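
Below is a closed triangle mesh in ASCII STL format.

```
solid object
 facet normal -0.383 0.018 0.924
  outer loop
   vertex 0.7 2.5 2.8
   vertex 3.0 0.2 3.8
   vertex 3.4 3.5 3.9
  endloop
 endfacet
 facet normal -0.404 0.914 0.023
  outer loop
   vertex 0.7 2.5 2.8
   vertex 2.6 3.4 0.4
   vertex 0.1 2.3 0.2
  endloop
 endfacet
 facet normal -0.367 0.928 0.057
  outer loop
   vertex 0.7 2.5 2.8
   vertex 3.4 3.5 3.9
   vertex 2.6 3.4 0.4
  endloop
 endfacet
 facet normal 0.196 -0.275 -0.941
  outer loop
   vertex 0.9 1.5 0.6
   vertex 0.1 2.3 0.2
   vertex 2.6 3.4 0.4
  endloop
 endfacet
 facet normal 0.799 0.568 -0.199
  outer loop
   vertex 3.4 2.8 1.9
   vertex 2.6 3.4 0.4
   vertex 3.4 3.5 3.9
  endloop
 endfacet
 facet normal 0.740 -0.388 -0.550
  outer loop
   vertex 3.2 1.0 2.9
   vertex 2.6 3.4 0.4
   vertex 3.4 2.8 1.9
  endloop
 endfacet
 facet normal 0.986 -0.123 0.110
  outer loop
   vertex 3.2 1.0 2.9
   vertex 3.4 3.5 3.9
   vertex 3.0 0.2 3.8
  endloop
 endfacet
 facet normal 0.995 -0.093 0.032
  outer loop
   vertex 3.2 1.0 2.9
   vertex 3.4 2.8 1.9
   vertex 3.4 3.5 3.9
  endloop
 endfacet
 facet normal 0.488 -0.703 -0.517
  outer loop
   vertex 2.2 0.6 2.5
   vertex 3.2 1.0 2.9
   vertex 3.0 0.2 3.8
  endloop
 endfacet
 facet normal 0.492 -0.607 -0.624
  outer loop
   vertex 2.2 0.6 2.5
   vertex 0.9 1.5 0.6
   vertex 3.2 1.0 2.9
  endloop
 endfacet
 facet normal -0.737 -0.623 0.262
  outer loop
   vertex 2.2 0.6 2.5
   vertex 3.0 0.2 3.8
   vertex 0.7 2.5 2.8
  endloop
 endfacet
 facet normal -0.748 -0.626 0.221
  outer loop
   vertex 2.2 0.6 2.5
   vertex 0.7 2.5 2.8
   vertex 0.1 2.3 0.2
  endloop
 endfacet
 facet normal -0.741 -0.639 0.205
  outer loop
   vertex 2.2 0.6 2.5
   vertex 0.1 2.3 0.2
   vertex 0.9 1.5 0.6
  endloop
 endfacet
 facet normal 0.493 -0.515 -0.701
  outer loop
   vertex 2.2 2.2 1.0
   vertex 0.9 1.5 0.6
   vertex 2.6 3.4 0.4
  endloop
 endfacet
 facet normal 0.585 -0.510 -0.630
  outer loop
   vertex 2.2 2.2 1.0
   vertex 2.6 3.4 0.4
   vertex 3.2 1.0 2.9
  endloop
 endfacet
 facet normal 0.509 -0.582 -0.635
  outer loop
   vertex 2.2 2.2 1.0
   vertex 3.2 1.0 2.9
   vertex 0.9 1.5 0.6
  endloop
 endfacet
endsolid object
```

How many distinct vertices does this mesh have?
10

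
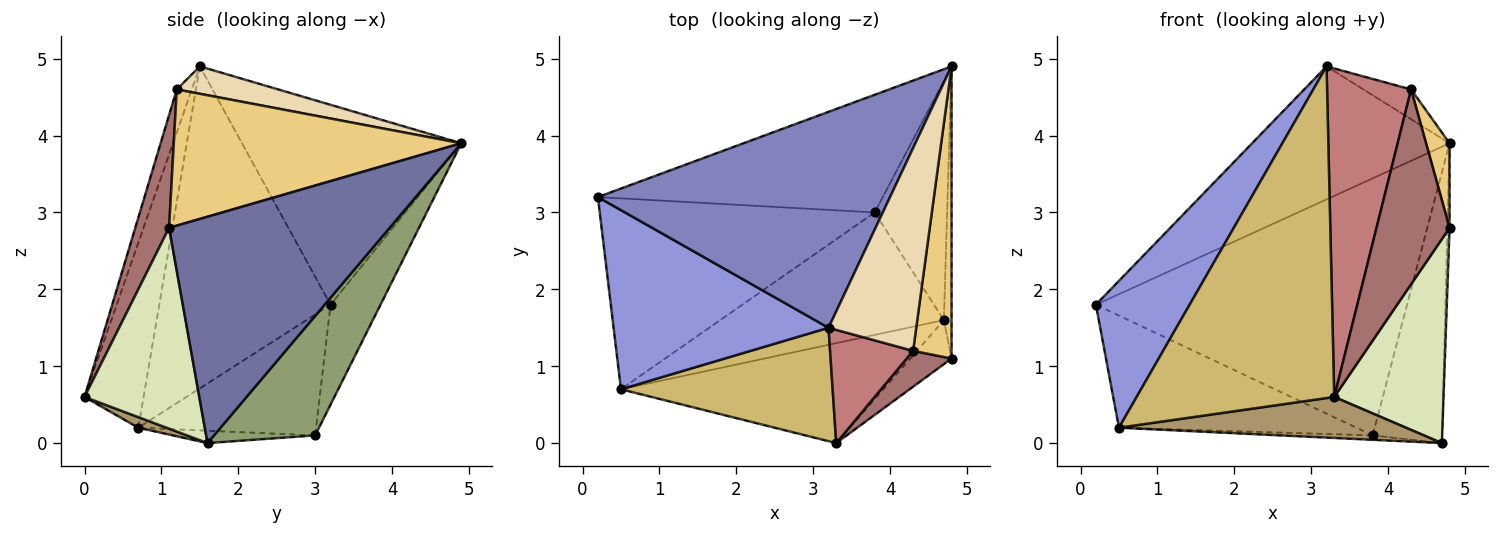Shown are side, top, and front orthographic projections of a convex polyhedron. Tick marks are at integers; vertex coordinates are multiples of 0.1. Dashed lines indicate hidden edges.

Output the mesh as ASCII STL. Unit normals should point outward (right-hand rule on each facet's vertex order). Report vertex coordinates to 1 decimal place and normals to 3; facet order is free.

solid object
 facet normal 0.999 0.010 -0.034
  outer loop
   vertex 4.7 1.6 0.0
   vertex 4.8 4.9 3.9
   vertex 4.8 1.1 2.8
  endloop
 endfacet
 facet normal -0.503 0.453 0.736
  outer loop
   vertex 3.2 1.5 4.9
   vertex 4.8 4.9 3.9
   vertex 0.2 3.2 1.8
  endloop
 endfacet
 facet normal -0.757 -0.414 0.505
  outer loop
   vertex 3.2 1.5 4.9
   vertex 0.2 3.2 1.8
   vertex 0.5 0.7 0.2
  endloop
 endfacet
 facet normal -0.144 0.900 -0.412
  outer loop
   vertex 3.8 3.0 0.1
   vertex 0.2 3.2 1.8
   vertex 4.8 4.9 3.9
  endloop
 endfacet
 facet normal 0.738 0.506 -0.447
  outer loop
   vertex 3.8 3.0 0.1
   vertex 4.8 4.9 3.9
   vertex 4.7 1.6 0.0
  endloop
 endfacet
 facet normal -0.354 0.474 -0.806
  outer loop
   vertex 3.8 3.0 0.1
   vertex 0.5 0.7 0.2
   vertex 0.2 3.2 1.8
  endloop
 endfacet
 facet normal -0.055 0.036 -0.998
  outer loop
   vertex 3.8 3.0 0.1
   vertex 4.7 1.6 0.0
   vertex 0.5 0.7 0.2
  endloop
 endfacet
 facet normal 0.716 -0.682 -0.147
  outer loop
   vertex 3.3 0.0 0.6
   vertex 4.7 1.6 0.0
   vertex 4.8 1.1 2.8
  endloop
 endfacet
 facet normal 0.037 -0.379 -0.925
  outer loop
   vertex 3.3 0.0 0.6
   vertex 0.5 0.7 0.2
   vertex 4.7 1.6 0.0
  endloop
 endfacet
 facet normal -0.272 -0.911 0.311
  outer loop
   vertex 3.3 0.0 0.6
   vertex 3.2 1.5 4.9
   vertex 0.5 0.7 0.2
  endloop
 endfacet
 facet normal 0.959 -0.078 0.271
  outer loop
   vertex 4.3 1.2 4.6
   vertex 4.8 1.1 2.8
   vertex 4.8 4.9 3.9
  endloop
 endfacet
 facet normal 0.296 0.139 0.945
  outer loop
   vertex 4.3 1.2 4.6
   vertex 4.8 4.9 3.9
   vertex 3.2 1.5 4.9
  endloop
 endfacet
 facet normal 0.415 -0.895 0.165
  outer loop
   vertex 4.3 1.2 4.6
   vertex 3.3 0.0 0.6
   vertex 4.8 1.1 2.8
  endloop
 endfacet
 facet normal -0.167 -0.932 0.321
  outer loop
   vertex 4.3 1.2 4.6
   vertex 3.2 1.5 4.9
   vertex 3.3 0.0 0.6
  endloop
 endfacet
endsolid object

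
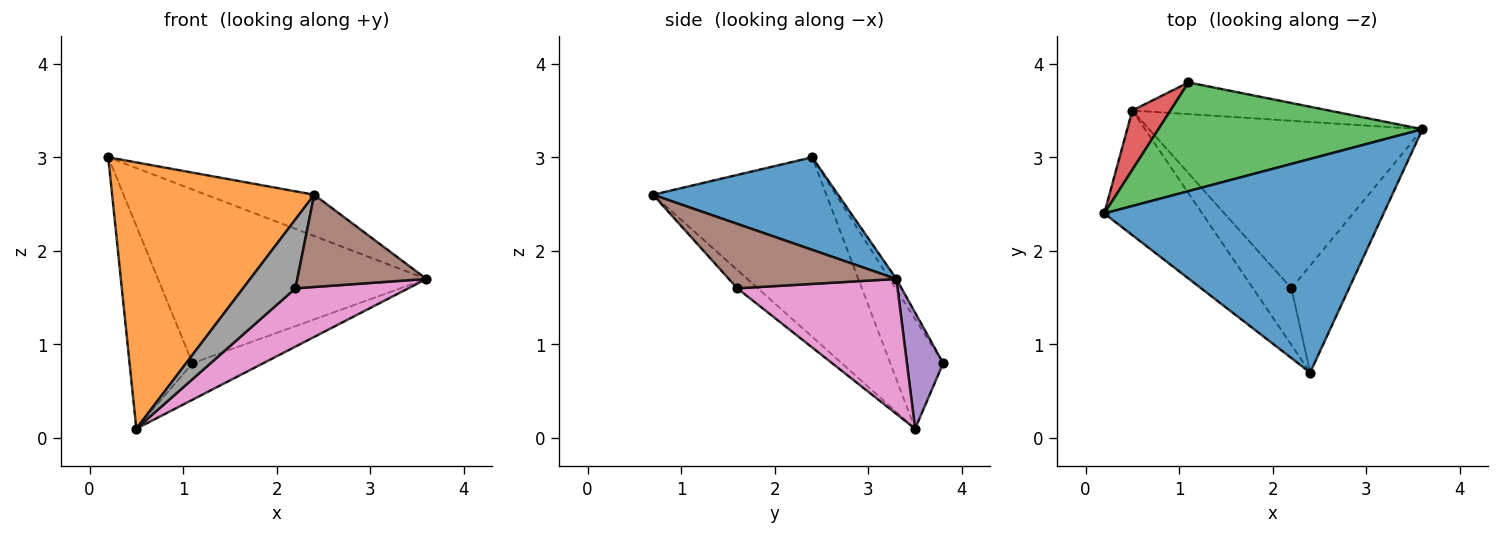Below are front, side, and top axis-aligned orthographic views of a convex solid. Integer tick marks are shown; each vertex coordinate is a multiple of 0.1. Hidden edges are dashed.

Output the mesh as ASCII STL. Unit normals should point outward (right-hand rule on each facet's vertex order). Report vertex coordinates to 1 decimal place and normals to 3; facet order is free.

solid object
 facet normal 0.309 0.180 0.934
  outer loop
   vertex 2.4 0.7 2.6
   vertex 3.6 3.3 1.7
   vertex 0.2 2.4 3.0
  endloop
 endfacet
 facet normal -0.614 -0.715 -0.335
  outer loop
   vertex 0.5 3.5 0.1
   vertex 2.4 0.7 2.6
   vertex 0.2 2.4 3.0
  endloop
 endfacet
 facet normal -0.021 0.847 0.530
  outer loop
   vertex 1.1 3.8 0.8
   vertex 0.2 2.4 3.0
   vertex 3.6 3.3 1.7
  endloop
 endfacet
 facet normal -0.628 0.747 0.218
  outer loop
   vertex 1.1 3.8 0.8
   vertex 0.5 3.5 0.1
   vertex 0.2 2.4 3.0
  endloop
 endfacet
 facet normal 0.361 0.704 -0.611
  outer loop
   vertex 1.1 3.8 0.8
   vertex 3.6 3.3 1.7
   vertex 0.5 3.5 0.1
  endloop
 endfacet
 facet normal 0.646 -0.498 -0.578
  outer loop
   vertex 2.2 1.6 1.6
   vertex 3.6 3.3 1.7
   vertex 2.4 0.7 2.6
  endloop
 endfacet
 facet normal 0.423 -0.298 -0.856
  outer loop
   vertex 2.2 1.6 1.6
   vertex 0.5 3.5 0.1
   vertex 3.6 3.3 1.7
  endloop
 endfacet
 facet normal -0.290 -0.739 -0.607
  outer loop
   vertex 2.2 1.6 1.6
   vertex 2.4 0.7 2.6
   vertex 0.5 3.5 0.1
  endloop
 endfacet
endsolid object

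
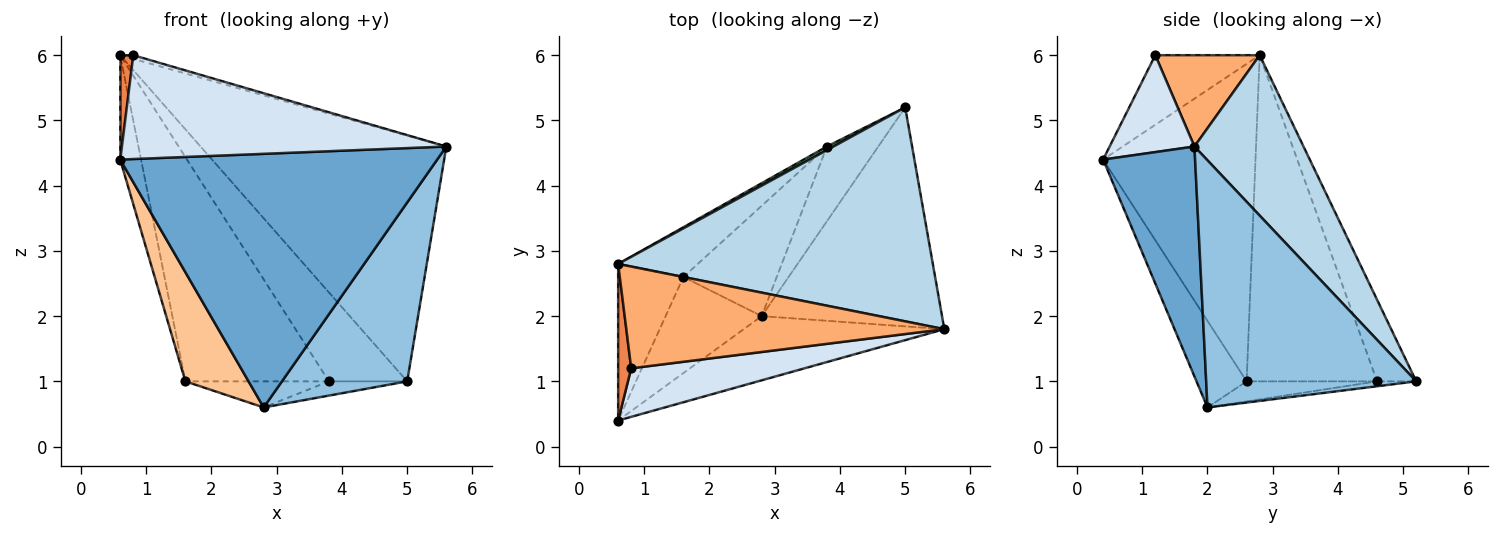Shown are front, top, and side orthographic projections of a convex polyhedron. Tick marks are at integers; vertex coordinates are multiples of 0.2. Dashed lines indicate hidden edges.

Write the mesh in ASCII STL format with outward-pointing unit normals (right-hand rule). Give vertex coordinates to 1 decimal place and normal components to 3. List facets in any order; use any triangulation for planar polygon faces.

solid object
 facet normal 0.271 -0.933 -0.236
  outer loop
   vertex 2.8 2.0 0.6
   vertex 5.6 1.8 4.6
   vertex 0.6 0.4 4.4
  endloop
 endfacet
 facet normal 0.728 -0.434 -0.531
  outer loop
   vertex 2.8 2.0 0.6
   vertex 5.0 5.2 1.0
   vertex 5.6 1.8 4.6
  endloop
 endfacet
 facet normal 0.317 0.715 0.623
  outer loop
   vertex 0.6 2.8 6.0
   vertex 5.6 1.8 4.6
   vertex 5.0 5.2 1.0
  endloop
 endfacet
 facet normal 0.230 -0.882 0.412
  outer loop
   vertex 0.8 1.2 6.0
   vertex 0.6 0.4 4.4
   vertex 5.6 1.8 4.6
  endloop
 endfacet
 facet normal -0.976 -0.122 0.183
  outer loop
   vertex 0.8 1.2 6.0
   vertex 0.6 2.8 6.0
   vertex 0.6 0.4 4.4
  endloop
 endfacet
 facet normal 0.276 0.034 0.961
  outer loop
   vertex 0.8 1.2 6.0
   vertex 5.6 1.8 4.6
   vertex 0.6 2.8 6.0
  endloop
 endfacet
 facet normal -0.512 -0.645 -0.568
  outer loop
   vertex 1.6 2.6 1.0
   vertex 2.8 2.0 0.6
   vertex 0.6 0.4 4.4
  endloop
 endfacet
 facet normal -0.971 0.133 -0.199
  outer loop
   vertex 1.6 2.6 1.0
   vertex 0.6 0.4 4.4
   vertex 0.6 2.8 6.0
  endloop
 endfacet
 facet normal -0.447 0.894 0.036
  outer loop
   vertex 3.8 4.6 1.0
   vertex 0.6 2.8 6.0
   vertex 5.0 5.2 1.0
  endloop
 endfacet
 facet normal -0.664 0.730 -0.162
  outer loop
   vertex 3.8 4.6 1.0
   vertex 1.6 2.6 1.0
   vertex 0.6 2.8 6.0
  endloop
 endfacet
 facet normal -0.093 0.186 -0.978
  outer loop
   vertex 3.8 4.6 1.0
   vertex 5.0 5.2 1.0
   vertex 2.8 2.0 0.6
  endloop
 endfacet
 facet normal -0.205 0.225 -0.953
  outer loop
   vertex 3.8 4.6 1.0
   vertex 2.8 2.0 0.6
   vertex 1.6 2.6 1.0
  endloop
 endfacet
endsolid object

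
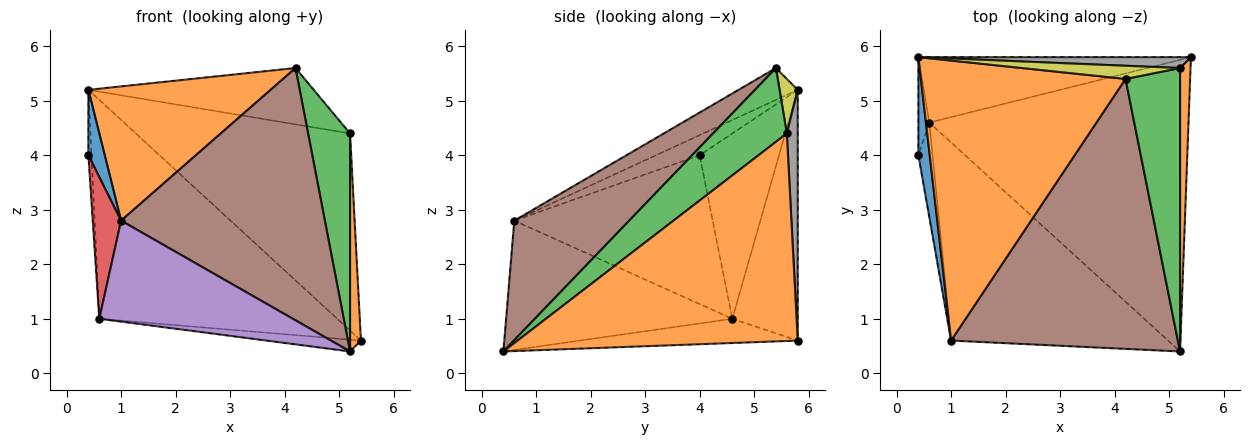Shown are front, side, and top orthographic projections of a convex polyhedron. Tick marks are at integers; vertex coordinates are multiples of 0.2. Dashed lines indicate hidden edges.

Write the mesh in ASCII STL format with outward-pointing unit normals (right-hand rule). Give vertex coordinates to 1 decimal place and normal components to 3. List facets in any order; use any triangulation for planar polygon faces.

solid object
 facet normal -0.093 0.040 -0.995
  outer loop
   vertex 0.6 4.6 1.0
   vertex 5.4 5.8 0.6
   vertex 5.2 0.4 0.4
  endloop
 endfacet
 facet normal 0.998 -0.039 0.050
  outer loop
   vertex 5.2 5.6 4.4
   vertex 5.2 0.4 0.4
   vertex 5.4 5.8 0.6
  endloop
 endfacet
 facet normal 0.732 -0.416 0.540
  outer loop
   vertex 5.2 5.6 4.4
   vertex 4.2 5.4 5.6
   vertex 5.2 0.4 0.4
  endloop
 endfacet
 facet normal -0.986 -0.141 -0.094
  outer loop
   vertex 1.0 0.6 2.8
   vertex 0.4 4.0 4.0
   vertex 0.6 4.6 1.0
  endloop
 endfacet
 facet normal -0.469 -0.401 -0.787
  outer loop
   vertex 1.0 0.6 2.8
   vertex 0.6 4.6 1.0
   vertex 5.2 0.4 0.4
  endloop
 endfacet
 facet normal 0.359 -0.637 0.682
  outer loop
   vertex 1.0 0.6 2.8
   vertex 5.2 0.4 0.4
   vertex 4.2 5.4 5.6
  endloop
 endfacet
 facet normal -0.255 0.927 -0.277
  outer loop
   vertex 0.4 5.8 5.2
   vertex 5.4 5.8 0.6
   vertex 0.6 4.6 1.0
  endloop
 endfacet
 facet normal 0.051 0.997 0.055
  outer loop
   vertex 0.4 5.8 5.2
   vertex 5.2 5.6 4.4
   vertex 5.4 5.8 0.6
  endloop
 endfacet
 facet normal 0.078 0.971 0.227
  outer loop
   vertex 0.4 5.8 5.2
   vertex 4.2 5.4 5.6
   vertex 5.2 5.6 4.4
  endloop
 endfacet
 facet normal -0.998 0.039 -0.059
  outer loop
   vertex 0.4 5.8 5.2
   vertex 0.6 4.6 1.0
   vertex 0.4 4.0 4.0
  endloop
 endfacet
 facet normal -0.828 -0.311 0.466
  outer loop
   vertex 0.4 5.8 5.2
   vertex 0.4 4.0 4.0
   vertex 1.0 0.6 2.8
  endloop
 endfacet
 facet normal -0.139 -0.428 0.893
  outer loop
   vertex 0.4 5.8 5.2
   vertex 1.0 0.6 2.8
   vertex 4.2 5.4 5.6
  endloop
 endfacet
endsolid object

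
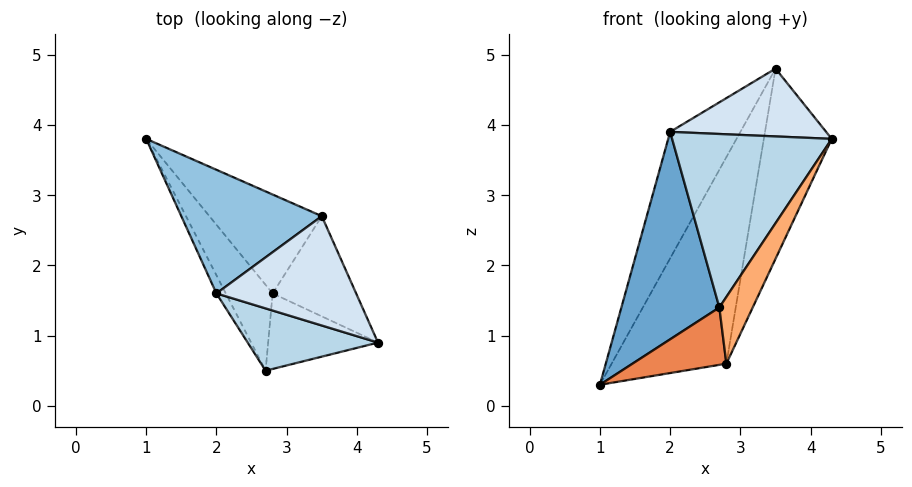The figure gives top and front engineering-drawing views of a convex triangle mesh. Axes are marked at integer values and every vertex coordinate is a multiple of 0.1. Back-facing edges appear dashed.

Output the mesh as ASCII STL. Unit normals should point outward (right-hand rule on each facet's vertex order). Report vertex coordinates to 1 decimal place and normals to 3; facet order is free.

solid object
 facet normal -0.883 -0.468 -0.041
  outer loop
   vertex 2.0 1.6 3.9
   vertex 1.0 3.8 0.3
   vertex 2.7 0.5 1.4
  endloop
 endfacet
 facet normal -0.686 0.520 0.508
  outer loop
   vertex 2.0 1.6 3.9
   vertex 3.5 2.7 4.8
   vertex 1.0 3.8 0.3
  endloop
 endfacet
 facet normal -0.262 -0.908 0.326
  outer loop
   vertex 2.0 1.6 3.9
   vertex 2.7 0.5 1.4
   vertex 4.3 0.9 3.8
  endloop
 endfacet
 facet normal -0.123 -0.523 0.843
  outer loop
   vertex 2.0 1.6 3.9
   vertex 4.3 0.9 3.8
   vertex 3.5 2.7 4.8
  endloop
 endfacet
 facet normal -0.475 -0.489 -0.731
  outer loop
   vertex 2.8 1.6 0.6
   vertex 2.7 0.5 1.4
   vertex 1.0 3.8 0.3
  endloop
 endfacet
 facet normal 0.790 -0.406 -0.459
  outer loop
   vertex 2.8 1.6 0.6
   vertex 4.3 0.9 3.8
   vertex 2.7 0.5 1.4
  endloop
 endfacet
 facet normal 0.761 0.585 -0.280
  outer loop
   vertex 2.8 1.6 0.6
   vertex 1.0 3.8 0.3
   vertex 3.5 2.7 4.8
  endloop
 endfacet
 facet normal 0.815 0.512 -0.270
  outer loop
   vertex 2.8 1.6 0.6
   vertex 3.5 2.7 4.8
   vertex 4.3 0.9 3.8
  endloop
 endfacet
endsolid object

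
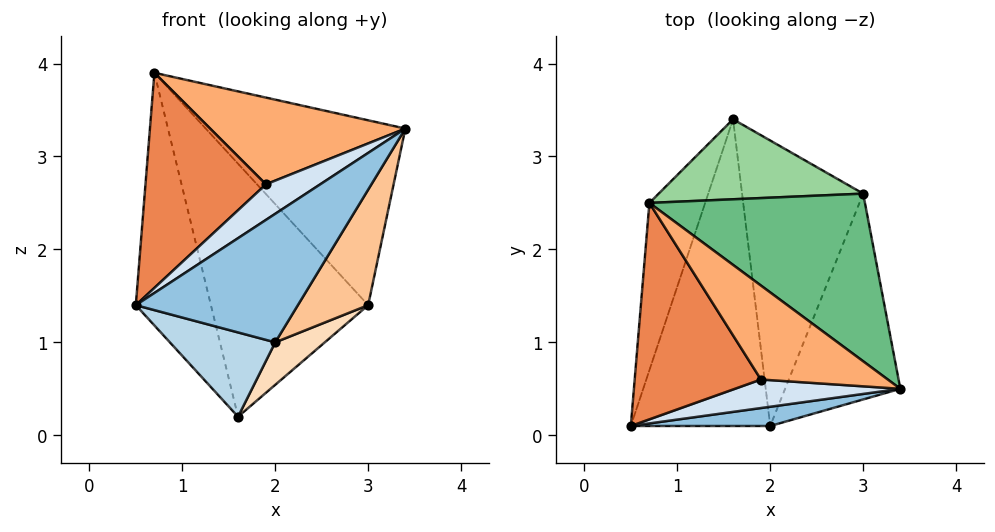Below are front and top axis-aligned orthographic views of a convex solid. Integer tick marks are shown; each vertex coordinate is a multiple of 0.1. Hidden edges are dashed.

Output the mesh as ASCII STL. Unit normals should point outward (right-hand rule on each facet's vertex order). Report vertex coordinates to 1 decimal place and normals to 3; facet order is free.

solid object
 facet normal -0.952 0.256 -0.169
  outer loop
   vertex 0.7 2.5 3.9
   vertex 1.6 3.4 0.2
   vertex 0.5 0.1 1.4
  endloop
 endfacet
 facet normal 0.039 -0.988 0.148
  outer loop
   vertex 2.0 0.1 1.0
   vertex 3.4 0.5 3.3
   vertex 0.5 0.1 1.4
  endloop
 endfacet
 facet normal -0.249 -0.257 -0.934
  outer loop
   vertex 2.0 0.1 1.0
   vertex 0.5 0.1 1.4
   vertex 1.6 3.4 0.2
  endloop
 endfacet
 facet normal -0.289 -0.747 0.599
  outer loop
   vertex 1.9 0.6 2.7
   vertex 0.5 0.1 1.4
   vertex 3.4 0.5 3.3
  endloop
 endfacet
 facet normal -0.377 -0.653 0.657
  outer loop
   vertex 1.9 0.6 2.7
   vertex 0.7 2.5 3.9
   vertex 0.5 0.1 1.4
  endloop
 endfacet
 facet normal -0.321 -0.642 0.696
  outer loop
   vertex 1.9 0.6 2.7
   vertex 3.4 0.5 3.3
   vertex 0.7 2.5 3.9
  endloop
 endfacet
 facet normal 0.844 -0.263 -0.468
  outer loop
   vertex 3.0 2.6 1.4
   vertex 3.4 0.5 3.3
   vertex 2.0 0.1 1.0
  endloop
 endfacet
 facet normal 0.607 -0.117 -0.786
  outer loop
   vertex 3.0 2.6 1.4
   vertex 2.0 0.1 1.0
   vertex 1.6 3.4 0.2
  endloop
 endfacet
 facet normal 0.572 0.607 0.551
  outer loop
   vertex 3.0 2.6 1.4
   vertex 0.7 2.5 3.9
   vertex 3.4 0.5 3.3
  endloop
 endfacet
 facet normal 0.275 0.917 0.290
  outer loop
   vertex 3.0 2.6 1.4
   vertex 1.6 3.4 0.2
   vertex 0.7 2.5 3.9
  endloop
 endfacet
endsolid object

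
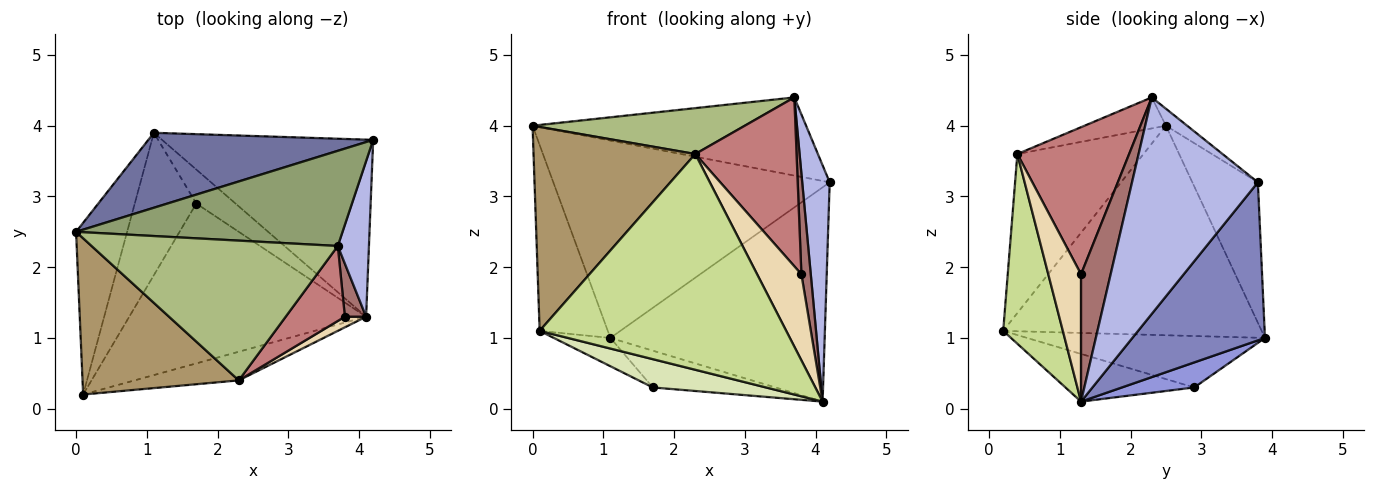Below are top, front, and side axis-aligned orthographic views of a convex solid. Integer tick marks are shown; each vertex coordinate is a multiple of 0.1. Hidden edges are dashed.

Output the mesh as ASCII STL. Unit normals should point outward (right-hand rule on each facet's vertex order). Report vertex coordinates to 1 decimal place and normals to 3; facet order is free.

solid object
 facet normal -0.216 0.913 0.347
  outer loop
   vertex 1.1 3.9 1.0
   vertex 0.0 2.5 4.0
   vertex 4.2 3.8 3.2
  endloop
 endfacet
 facet normal 0.430 0.696 -0.575
  outer loop
   vertex 1.1 3.9 1.0
   vertex 4.2 3.8 3.2
   vertex 4.1 1.3 0.1
  endloop
 endfacet
 facet normal 0.398 0.674 -0.622
  outer loop
   vertex 1.7 2.9 0.3
   vertex 1.1 3.9 1.0
   vertex 4.1 1.3 0.1
  endloop
 endfacet
 facet normal 0.967 -0.211 0.139
  outer loop
   vertex 3.7 2.3 4.4
   vertex 4.1 1.3 0.1
   vertex 4.2 3.8 3.2
  endloop
 endfacet
 facet normal -0.049 0.634 0.772
  outer loop
   vertex 3.7 2.3 4.4
   vertex 4.2 3.8 3.2
   vertex 0.0 2.5 4.0
  endloop
 endfacet
 facet normal -0.119 -0.310 0.943
  outer loop
   vertex 3.7 2.3 4.4
   vertex 0.0 2.5 4.0
   vertex 2.3 0.4 3.6
  endloop
 endfacet
 facet normal 0.233 -0.964 -0.128
  outer loop
   vertex 0.1 0.2 1.1
   vertex 4.1 1.3 0.1
   vertex 2.3 0.4 3.6
  endloop
 endfacet
 facet normal -0.194 -0.171 -0.966
  outer loop
   vertex 0.1 0.2 1.1
   vertex 1.7 2.9 0.3
   vertex 4.1 1.3 0.1
  endloop
 endfacet
 facet normal -0.526 -0.675 0.517
  outer loop
   vertex 0.1 0.2 1.1
   vertex 2.3 0.4 3.6
   vertex 0.0 2.5 4.0
  endloop
 endfacet
 facet normal -0.941 0.248 -0.229
  outer loop
   vertex 0.1 0.2 1.1
   vertex 0.0 2.5 4.0
   vertex 1.1 3.9 1.0
  endloop
 endfacet
 facet normal -0.634 0.151 -0.759
  outer loop
   vertex 0.1 0.2 1.1
   vertex 1.1 3.9 1.0
   vertex 1.7 2.9 0.3
  endloop
 endfacet
 facet normal 0.592 -0.800 0.099
  outer loop
   vertex 3.8 1.3 1.9
   vertex 2.3 0.4 3.6
   vertex 4.1 1.3 0.1
  endloop
 endfacet
 facet normal 0.942 -0.298 0.157
  outer loop
   vertex 3.8 1.3 1.9
   vertex 4.1 1.3 0.1
   vertex 3.7 2.3 4.4
  endloop
 endfacet
 facet normal 0.710 -0.644 0.286
  outer loop
   vertex 3.8 1.3 1.9
   vertex 3.7 2.3 4.4
   vertex 2.3 0.4 3.6
  endloop
 endfacet
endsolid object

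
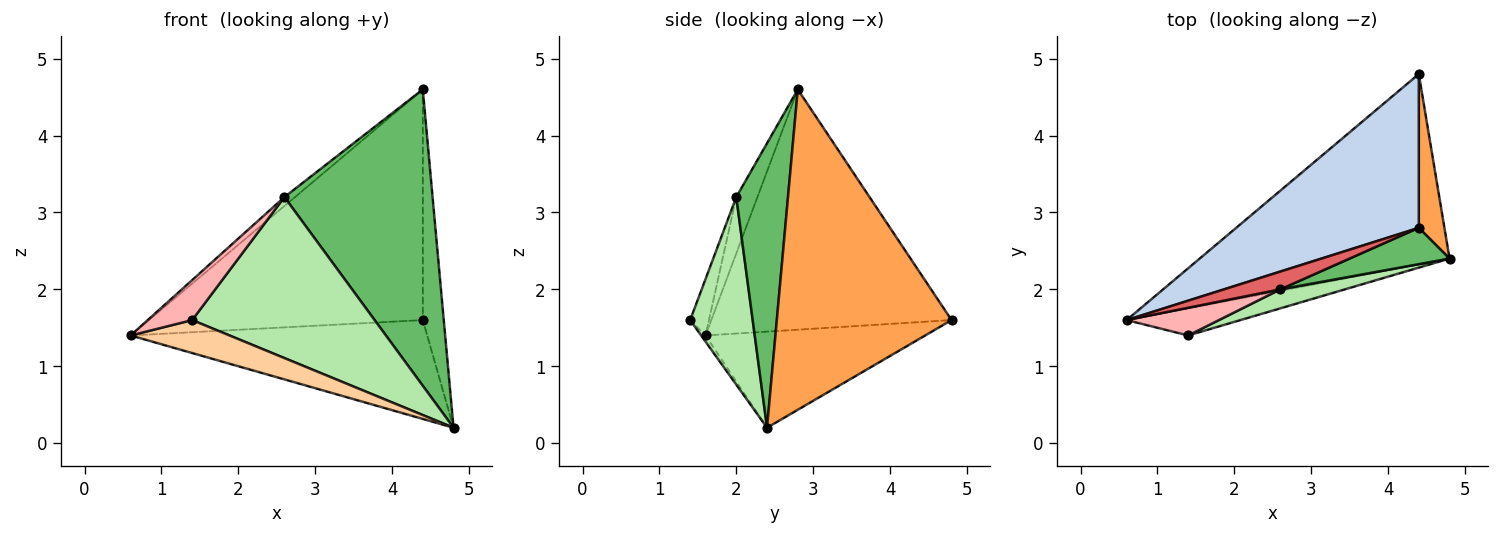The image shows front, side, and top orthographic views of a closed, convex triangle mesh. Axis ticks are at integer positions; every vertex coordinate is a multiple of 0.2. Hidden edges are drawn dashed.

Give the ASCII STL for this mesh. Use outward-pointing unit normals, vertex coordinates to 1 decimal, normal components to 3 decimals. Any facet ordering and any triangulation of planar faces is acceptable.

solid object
 facet normal -0.323 0.436 -0.840
  outer loop
   vertex 4.4 4.8 1.6
   vertex 4.8 2.4 0.2
   vertex 0.6 1.6 1.4
  endloop
 endfacet
 facet normal -0.590 0.672 0.448
  outer loop
   vertex 4.4 2.8 4.6
   vertex 4.4 4.8 1.6
   vertex 0.6 1.6 1.4
  endloop
 endfacet
 facet normal 0.990 0.119 0.079
  outer loop
   vertex 4.4 2.8 4.6
   vertex 4.8 2.4 0.2
   vertex 4.4 4.8 1.6
  endloop
 endfacet
 facet normal -0.034 -0.772 -0.635
  outer loop
   vertex 1.4 1.4 1.6
   vertex 0.6 1.6 1.4
   vertex 4.8 2.4 0.2
  endloop
 endfacet
 facet normal 0.327 -0.938 0.115
  outer loop
   vertex 2.6 2.0 3.2
   vertex 4.8 2.4 0.2
   vertex 4.4 2.8 4.6
  endloop
 endfacet
 facet normal 0.322 -0.940 0.111
  outer loop
   vertex 2.6 2.0 3.2
   vertex 1.4 1.4 1.6
   vertex 4.8 2.4 0.2
  endloop
 endfacet
 facet normal -0.667 0.333 0.667
  outer loop
   vertex 2.6 2.0 3.2
   vertex 4.4 2.8 4.6
   vertex 0.6 1.6 1.4
  endloop
 endfacet
 facet normal -0.329 -0.777 0.538
  outer loop
   vertex 2.6 2.0 3.2
   vertex 0.6 1.6 1.4
   vertex 1.4 1.4 1.6
  endloop
 endfacet
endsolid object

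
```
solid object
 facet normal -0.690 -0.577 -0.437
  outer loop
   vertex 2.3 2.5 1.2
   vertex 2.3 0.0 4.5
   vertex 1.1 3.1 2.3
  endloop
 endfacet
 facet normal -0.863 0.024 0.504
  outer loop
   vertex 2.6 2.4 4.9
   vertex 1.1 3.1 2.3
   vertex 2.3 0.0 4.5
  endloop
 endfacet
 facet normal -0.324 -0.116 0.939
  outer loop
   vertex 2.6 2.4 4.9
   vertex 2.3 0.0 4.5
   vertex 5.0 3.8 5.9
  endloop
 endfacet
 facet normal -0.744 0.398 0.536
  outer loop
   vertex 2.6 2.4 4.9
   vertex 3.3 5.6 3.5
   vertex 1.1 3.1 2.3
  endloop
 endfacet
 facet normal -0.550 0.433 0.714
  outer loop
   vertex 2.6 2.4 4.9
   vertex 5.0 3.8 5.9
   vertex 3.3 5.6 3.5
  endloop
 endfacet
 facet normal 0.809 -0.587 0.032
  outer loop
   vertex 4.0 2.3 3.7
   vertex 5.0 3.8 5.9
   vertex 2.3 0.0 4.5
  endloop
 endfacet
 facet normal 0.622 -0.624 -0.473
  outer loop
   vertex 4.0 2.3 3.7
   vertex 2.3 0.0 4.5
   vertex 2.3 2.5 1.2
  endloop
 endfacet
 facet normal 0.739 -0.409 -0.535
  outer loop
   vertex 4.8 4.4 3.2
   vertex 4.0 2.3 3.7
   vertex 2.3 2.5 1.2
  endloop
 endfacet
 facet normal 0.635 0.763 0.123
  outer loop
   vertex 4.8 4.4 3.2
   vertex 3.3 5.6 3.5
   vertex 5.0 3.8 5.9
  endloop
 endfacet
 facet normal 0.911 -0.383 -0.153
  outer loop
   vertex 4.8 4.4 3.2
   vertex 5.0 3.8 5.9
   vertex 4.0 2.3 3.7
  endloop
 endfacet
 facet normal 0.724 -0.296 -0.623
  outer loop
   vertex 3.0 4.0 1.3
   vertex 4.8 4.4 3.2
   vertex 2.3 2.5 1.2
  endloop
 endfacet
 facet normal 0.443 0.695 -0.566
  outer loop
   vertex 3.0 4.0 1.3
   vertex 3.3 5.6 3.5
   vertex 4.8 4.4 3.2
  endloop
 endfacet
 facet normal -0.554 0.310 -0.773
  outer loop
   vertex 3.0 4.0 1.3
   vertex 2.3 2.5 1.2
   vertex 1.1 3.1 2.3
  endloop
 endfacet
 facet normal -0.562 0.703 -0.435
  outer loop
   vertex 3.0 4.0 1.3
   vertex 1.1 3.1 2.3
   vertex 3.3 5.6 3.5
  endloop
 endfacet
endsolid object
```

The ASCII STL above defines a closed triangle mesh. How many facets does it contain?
14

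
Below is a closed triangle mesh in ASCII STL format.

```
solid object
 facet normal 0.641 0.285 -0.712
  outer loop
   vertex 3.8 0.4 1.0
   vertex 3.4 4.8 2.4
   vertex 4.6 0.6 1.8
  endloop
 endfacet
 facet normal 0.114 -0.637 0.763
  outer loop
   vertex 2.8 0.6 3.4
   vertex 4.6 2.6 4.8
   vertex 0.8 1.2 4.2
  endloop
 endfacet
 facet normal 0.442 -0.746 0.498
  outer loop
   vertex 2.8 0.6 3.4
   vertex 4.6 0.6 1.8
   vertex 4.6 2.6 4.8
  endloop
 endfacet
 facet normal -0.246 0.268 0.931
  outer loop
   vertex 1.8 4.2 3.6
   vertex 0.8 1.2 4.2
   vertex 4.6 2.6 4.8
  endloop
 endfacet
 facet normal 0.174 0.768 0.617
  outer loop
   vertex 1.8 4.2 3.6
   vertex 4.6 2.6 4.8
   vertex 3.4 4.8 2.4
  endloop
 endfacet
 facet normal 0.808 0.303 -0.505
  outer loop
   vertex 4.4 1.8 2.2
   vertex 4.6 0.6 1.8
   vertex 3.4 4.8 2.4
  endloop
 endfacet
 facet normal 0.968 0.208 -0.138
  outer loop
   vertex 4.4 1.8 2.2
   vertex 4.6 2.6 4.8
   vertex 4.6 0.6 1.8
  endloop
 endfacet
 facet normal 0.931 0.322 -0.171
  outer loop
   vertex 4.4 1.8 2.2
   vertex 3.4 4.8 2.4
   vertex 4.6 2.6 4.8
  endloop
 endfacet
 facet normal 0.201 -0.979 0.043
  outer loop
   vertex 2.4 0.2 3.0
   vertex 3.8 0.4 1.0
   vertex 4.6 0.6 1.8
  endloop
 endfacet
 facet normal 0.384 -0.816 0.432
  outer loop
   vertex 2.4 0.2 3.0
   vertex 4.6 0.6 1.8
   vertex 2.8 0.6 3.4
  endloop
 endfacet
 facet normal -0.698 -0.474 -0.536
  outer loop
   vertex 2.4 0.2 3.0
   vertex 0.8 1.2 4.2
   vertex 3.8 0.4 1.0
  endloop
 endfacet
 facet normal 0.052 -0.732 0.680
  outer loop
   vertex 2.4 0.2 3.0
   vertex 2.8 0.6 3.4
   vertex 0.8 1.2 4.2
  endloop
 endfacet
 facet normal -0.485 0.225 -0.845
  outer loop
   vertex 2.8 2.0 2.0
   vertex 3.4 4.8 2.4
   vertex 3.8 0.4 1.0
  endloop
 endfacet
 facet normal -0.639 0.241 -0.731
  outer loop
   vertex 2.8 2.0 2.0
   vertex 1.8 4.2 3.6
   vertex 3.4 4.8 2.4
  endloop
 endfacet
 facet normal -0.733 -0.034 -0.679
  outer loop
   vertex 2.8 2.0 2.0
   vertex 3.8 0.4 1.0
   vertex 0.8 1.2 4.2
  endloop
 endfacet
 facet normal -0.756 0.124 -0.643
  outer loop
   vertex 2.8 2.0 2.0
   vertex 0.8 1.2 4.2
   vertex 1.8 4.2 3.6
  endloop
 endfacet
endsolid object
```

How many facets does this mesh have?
16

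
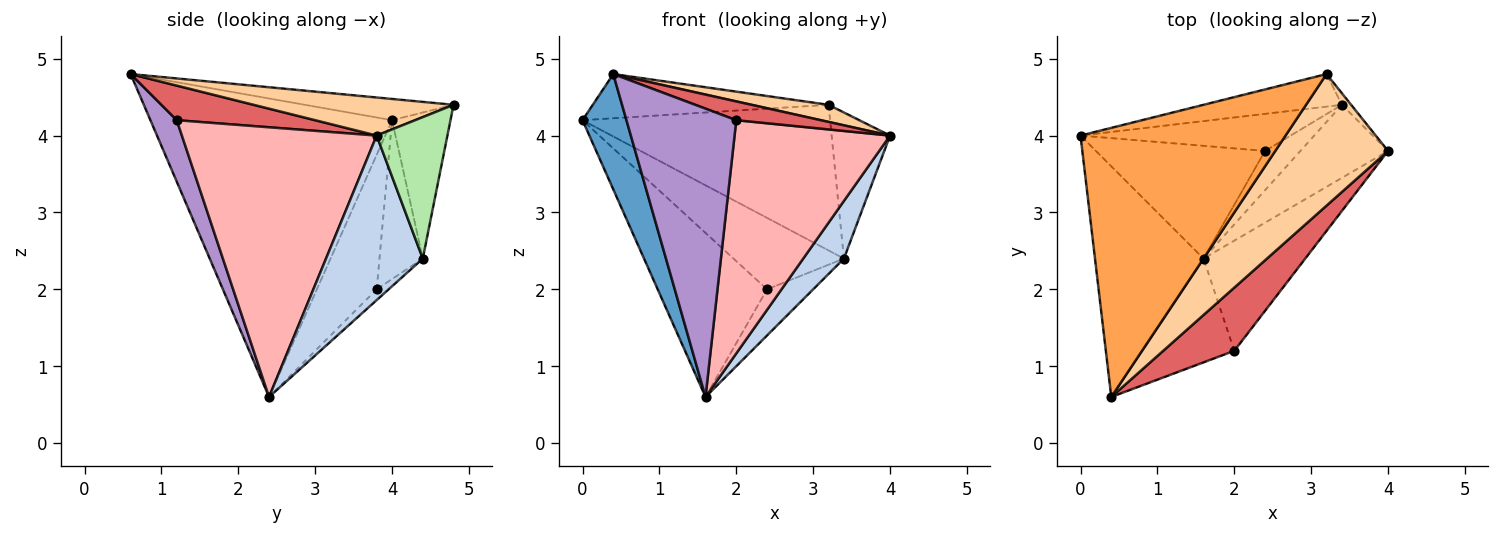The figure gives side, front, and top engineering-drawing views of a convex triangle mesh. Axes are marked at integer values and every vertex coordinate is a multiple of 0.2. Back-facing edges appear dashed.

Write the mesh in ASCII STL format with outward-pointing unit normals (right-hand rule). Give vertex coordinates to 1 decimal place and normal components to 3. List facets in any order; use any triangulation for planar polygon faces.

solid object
 facet normal -0.926 -0.168 -0.337
  outer loop
   vertex 1.6 2.4 0.6
   vertex 0.4 0.6 4.8
   vertex 0.0 4.0 4.2
  endloop
 endfacet
 facet normal 0.827 -0.348 -0.441
  outer loop
   vertex 3.4 4.4 2.4
   vertex 4.0 3.8 4.0
   vertex 1.6 2.4 0.6
  endloop
 endfacet
 facet normal -0.102 0.161 0.982
  outer loop
   vertex 3.2 4.8 4.4
   vertex 0.0 4.0 4.2
   vertex 0.4 0.6 4.8
  endloop
 endfacet
 facet normal 0.318 -0.122 0.940
  outer loop
   vertex 3.2 4.8 4.4
   vertex 0.4 0.6 4.8
   vertex 4.0 3.8 4.0
  endloop
 endfacet
 facet normal -0.224 0.951 -0.213
  outer loop
   vertex 3.2 4.8 4.4
   vertex 3.4 4.4 2.4
   vertex 0.0 4.0 4.2
  endloop
 endfacet
 facet normal 0.770 0.636 -0.050
  outer loop
   vertex 3.2 4.8 4.4
   vertex 4.0 3.8 4.0
   vertex 3.4 4.4 2.4
  endloop
 endfacet
 facet normal 0.423 -0.258 0.869
  outer loop
   vertex 2.0 1.2 4.2
   vertex 4.0 3.8 4.0
   vertex 0.4 0.6 4.8
  endloop
 endfacet
 facet normal 0.750 -0.598 -0.283
  outer loop
   vertex 2.0 1.2 4.2
   vertex 1.6 2.4 0.6
   vertex 4.0 3.8 4.0
  endloop
 endfacet
 facet normal 0.220 -0.918 -0.330
  outer loop
   vertex 2.0 1.2 4.2
   vertex 0.4 0.6 4.8
   vertex 1.6 2.4 0.6
  endloop
 endfacet
 facet normal -0.411 0.751 -0.517
  outer loop
   vertex 2.4 3.8 2.0
   vertex 1.6 2.4 0.6
   vertex 0.0 4.0 4.2
  endloop
 endfacet
 facet normal -0.329 0.838 -0.435
  outer loop
   vertex 2.4 3.8 2.0
   vertex 0.0 4.0 4.2
   vertex 3.4 4.4 2.4
  endloop
 endfacet
 facet normal -0.194 0.747 -0.636
  outer loop
   vertex 2.4 3.8 2.0
   vertex 3.4 4.4 2.4
   vertex 1.6 2.4 0.6
  endloop
 endfacet
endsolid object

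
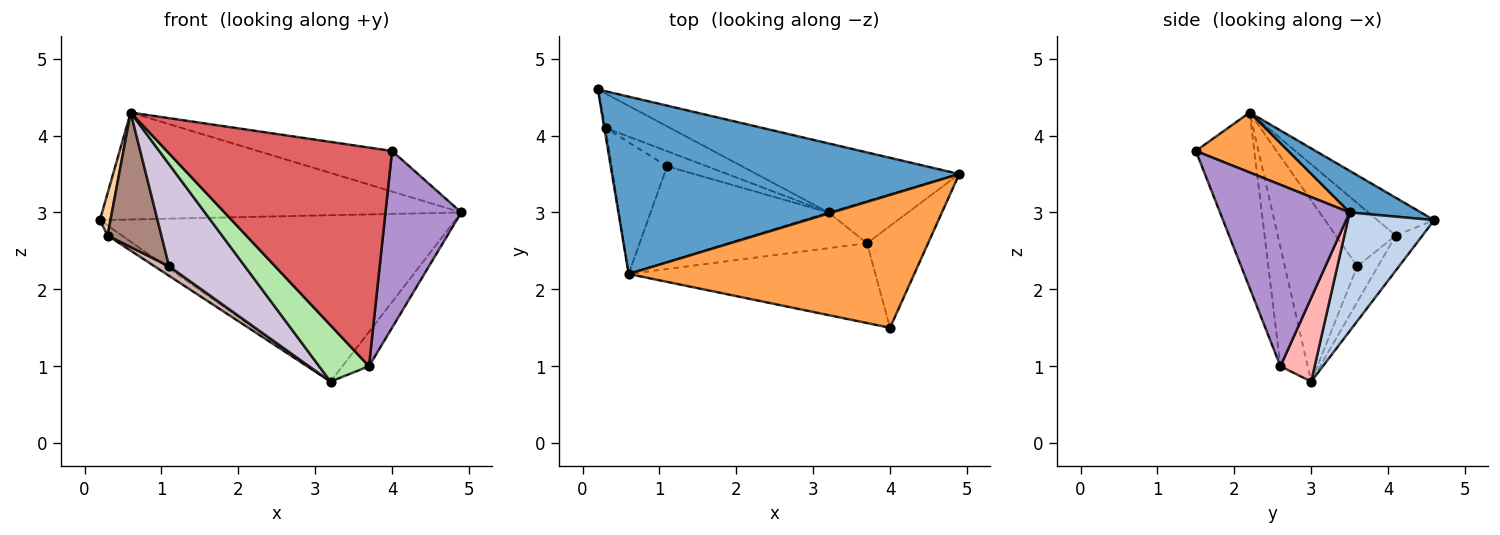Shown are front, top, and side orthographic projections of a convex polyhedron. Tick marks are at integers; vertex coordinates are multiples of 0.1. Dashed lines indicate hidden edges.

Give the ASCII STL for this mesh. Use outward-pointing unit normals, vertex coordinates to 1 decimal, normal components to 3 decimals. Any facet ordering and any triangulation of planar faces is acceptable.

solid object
 facet normal 0.102 0.514 0.852
  outer loop
   vertex 0.6 2.2 4.3
   vertex 4.9 3.5 3.0
   vertex 0.2 4.6 2.9
  endloop
 endfacet
 facet normal 0.219 0.901 -0.374
  outer loop
   vertex 3.2 3.0 0.8
   vertex 0.2 4.6 2.9
   vertex 4.9 3.5 3.0
  endloop
 endfacet
 facet normal 0.197 0.286 0.938
  outer loop
   vertex 4.0 1.5 3.8
   vertex 4.9 3.5 3.0
   vertex 0.6 2.2 4.3
  endloop
 endfacet
 facet normal -0.983 -0.183 -0.033
  outer loop
   vertex 0.3 4.1 2.7
   vertex 0.6 2.2 4.3
   vertex 0.2 4.6 2.9
  endloop
 endfacet
 facet normal -0.463 0.248 -0.851
  outer loop
   vertex 0.3 4.1 2.7
   vertex 0.2 4.6 2.9
   vertex 3.2 3.0 0.8
  endloop
 endfacet
 facet normal -0.419 -0.767 -0.486
  outer loop
   vertex 3.7 2.6 1.0
   vertex 0.6 2.2 4.3
   vertex 3.2 3.0 0.8
  endloop
 endfacet
 facet normal -0.237 -0.913 -0.333
  outer loop
   vertex 3.7 2.6 1.0
   vertex 4.0 1.5 3.8
   vertex 0.6 2.2 4.3
  endloop
 endfacet
 facet normal 0.632 0.490 -0.600
  outer loop
   vertex 3.7 2.6 1.0
   vertex 3.2 3.0 0.8
   vertex 4.9 3.5 3.0
  endloop
 endfacet
 facet normal 0.829 -0.485 -0.279
  outer loop
   vertex 3.7 2.6 1.0
   vertex 4.9 3.5 3.0
   vertex 4.0 1.5 3.8
  endloop
 endfacet
 facet normal -0.572 -0.598 -0.562
  outer loop
   vertex 1.1 3.6 2.3
   vertex 3.2 3.0 0.8
   vertex 0.6 2.2 4.3
  endloop
 endfacet
 facet normal -0.623 -0.559 -0.547
  outer loop
   vertex 1.1 3.6 2.3
   vertex 0.6 2.2 4.3
   vertex 0.3 4.1 2.7
  endloop
 endfacet
 facet normal -0.603 -0.426 -0.674
  outer loop
   vertex 1.1 3.6 2.3
   vertex 0.3 4.1 2.7
   vertex 3.2 3.0 0.8
  endloop
 endfacet
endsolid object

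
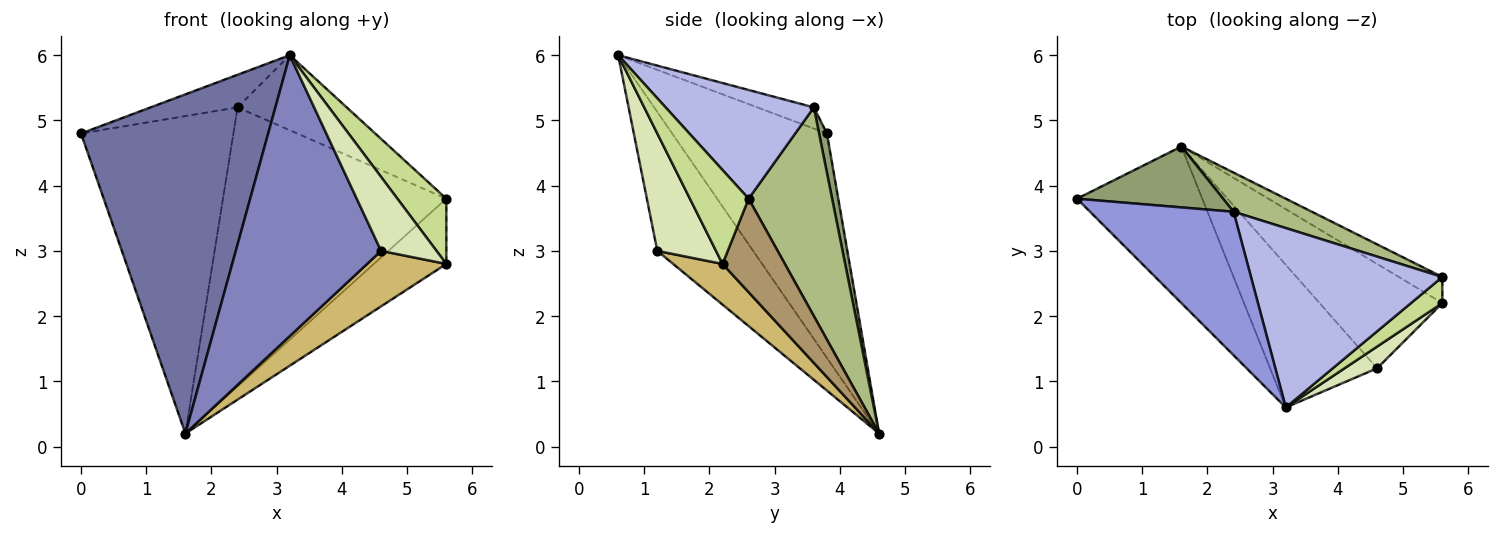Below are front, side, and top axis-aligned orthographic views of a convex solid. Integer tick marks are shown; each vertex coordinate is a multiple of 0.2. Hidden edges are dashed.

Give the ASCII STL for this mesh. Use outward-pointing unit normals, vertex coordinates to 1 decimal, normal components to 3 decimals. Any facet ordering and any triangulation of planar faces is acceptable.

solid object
 facet normal -0.600 -0.726 -0.335
  outer loop
   vertex 1.6 4.6 0.2
   vertex 3.2 0.6 6.0
   vertex 0.0 3.8 4.8
  endloop
 endfacet
 facet normal -0.507 -0.769 -0.390
  outer loop
   vertex 4.6 1.2 3.0
   vertex 3.2 0.6 6.0
   vertex 1.6 4.6 0.2
  endloop
 endfacet
 facet normal -0.143 0.219 0.965
  outer loop
   vertex 2.4 3.6 5.2
   vertex 0.0 3.8 4.8
   vertex 3.2 0.6 6.0
  endloop
 endfacet
 facet normal 0.464 0.342 0.817
  outer loop
   vertex 2.4 3.6 5.2
   vertex 3.2 0.6 6.0
   vertex 5.6 2.6 3.8
  endloop
 endfacet
 facet normal 0.050 0.981 0.188
  outer loop
   vertex 2.4 3.6 5.2
   vertex 1.6 4.6 0.2
   vertex 0.0 3.8 4.8
  endloop
 endfacet
 facet normal 0.347 0.929 0.130
  outer loop
   vertex 2.4 3.6 5.2
   vertex 5.6 2.6 3.8
   vertex 1.6 4.6 0.2
  endloop
 endfacet
 facet normal 0.744 -0.620 0.248
  outer loop
   vertex 5.6 2.2 2.8
   vertex 5.6 2.6 3.8
   vertex 3.2 0.6 6.0
  endloop
 endfacet
 facet normal 0.713 -0.673 0.198
  outer loop
   vertex 5.6 2.2 2.8
   vertex 3.2 0.6 6.0
   vertex 4.6 1.2 3.0
  endloop
 endfacet
 facet normal 0.624 0.726 -0.290
  outer loop
   vertex 5.6 2.2 2.8
   vertex 1.6 4.6 0.2
   vertex 5.6 2.6 3.8
  endloop
 endfacet
 facet normal 0.281 -0.450 -0.848
  outer loop
   vertex 5.6 2.2 2.8
   vertex 4.6 1.2 3.0
   vertex 1.6 4.6 0.2
  endloop
 endfacet
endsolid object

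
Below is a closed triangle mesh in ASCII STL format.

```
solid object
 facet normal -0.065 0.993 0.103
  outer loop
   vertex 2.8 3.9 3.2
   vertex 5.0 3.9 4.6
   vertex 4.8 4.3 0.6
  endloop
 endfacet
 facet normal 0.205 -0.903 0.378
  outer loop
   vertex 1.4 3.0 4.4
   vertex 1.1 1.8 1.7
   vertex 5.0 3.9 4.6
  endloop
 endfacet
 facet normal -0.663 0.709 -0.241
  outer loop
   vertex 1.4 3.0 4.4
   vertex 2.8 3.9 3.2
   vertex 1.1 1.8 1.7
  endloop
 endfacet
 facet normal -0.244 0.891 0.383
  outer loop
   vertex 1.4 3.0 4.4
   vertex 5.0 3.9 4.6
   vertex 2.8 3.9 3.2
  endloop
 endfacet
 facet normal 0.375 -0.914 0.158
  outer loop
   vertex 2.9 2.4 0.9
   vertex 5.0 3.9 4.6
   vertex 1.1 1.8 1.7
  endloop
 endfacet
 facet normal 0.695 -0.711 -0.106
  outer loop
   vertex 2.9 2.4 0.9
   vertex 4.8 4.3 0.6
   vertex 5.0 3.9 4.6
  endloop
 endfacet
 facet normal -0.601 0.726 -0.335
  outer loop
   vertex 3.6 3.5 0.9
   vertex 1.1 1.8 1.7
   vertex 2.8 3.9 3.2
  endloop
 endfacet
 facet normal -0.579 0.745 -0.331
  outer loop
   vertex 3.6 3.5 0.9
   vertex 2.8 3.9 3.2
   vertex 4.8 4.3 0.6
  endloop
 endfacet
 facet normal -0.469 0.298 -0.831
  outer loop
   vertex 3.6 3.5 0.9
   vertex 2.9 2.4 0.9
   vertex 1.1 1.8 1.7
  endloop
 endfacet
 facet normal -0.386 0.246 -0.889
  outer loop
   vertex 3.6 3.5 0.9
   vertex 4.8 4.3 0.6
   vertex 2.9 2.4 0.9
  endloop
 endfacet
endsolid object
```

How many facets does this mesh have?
10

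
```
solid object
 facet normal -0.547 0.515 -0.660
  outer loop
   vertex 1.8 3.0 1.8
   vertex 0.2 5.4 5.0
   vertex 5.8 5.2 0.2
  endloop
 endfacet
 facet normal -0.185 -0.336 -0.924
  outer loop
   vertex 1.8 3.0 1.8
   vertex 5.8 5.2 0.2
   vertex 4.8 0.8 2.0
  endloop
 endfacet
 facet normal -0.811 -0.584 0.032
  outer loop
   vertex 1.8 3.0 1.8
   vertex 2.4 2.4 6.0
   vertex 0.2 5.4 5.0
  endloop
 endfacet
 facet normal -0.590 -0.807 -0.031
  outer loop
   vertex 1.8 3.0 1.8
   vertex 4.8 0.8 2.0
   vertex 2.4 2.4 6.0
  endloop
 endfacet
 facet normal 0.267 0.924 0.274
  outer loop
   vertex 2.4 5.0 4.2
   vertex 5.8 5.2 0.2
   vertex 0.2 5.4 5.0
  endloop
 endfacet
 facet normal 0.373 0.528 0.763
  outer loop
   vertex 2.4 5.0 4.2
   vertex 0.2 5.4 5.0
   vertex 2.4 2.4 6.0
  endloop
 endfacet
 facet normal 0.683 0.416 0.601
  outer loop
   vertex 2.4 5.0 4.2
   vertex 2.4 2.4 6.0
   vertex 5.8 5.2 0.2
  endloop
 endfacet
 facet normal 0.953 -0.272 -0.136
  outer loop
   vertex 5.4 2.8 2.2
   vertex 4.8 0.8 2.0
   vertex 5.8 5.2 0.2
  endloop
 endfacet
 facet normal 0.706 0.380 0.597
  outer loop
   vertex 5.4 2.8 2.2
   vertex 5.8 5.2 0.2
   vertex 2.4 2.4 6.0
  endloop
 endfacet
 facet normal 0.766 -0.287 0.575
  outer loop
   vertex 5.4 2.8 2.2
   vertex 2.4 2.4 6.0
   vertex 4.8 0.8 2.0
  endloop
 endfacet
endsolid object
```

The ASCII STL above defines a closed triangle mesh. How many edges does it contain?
15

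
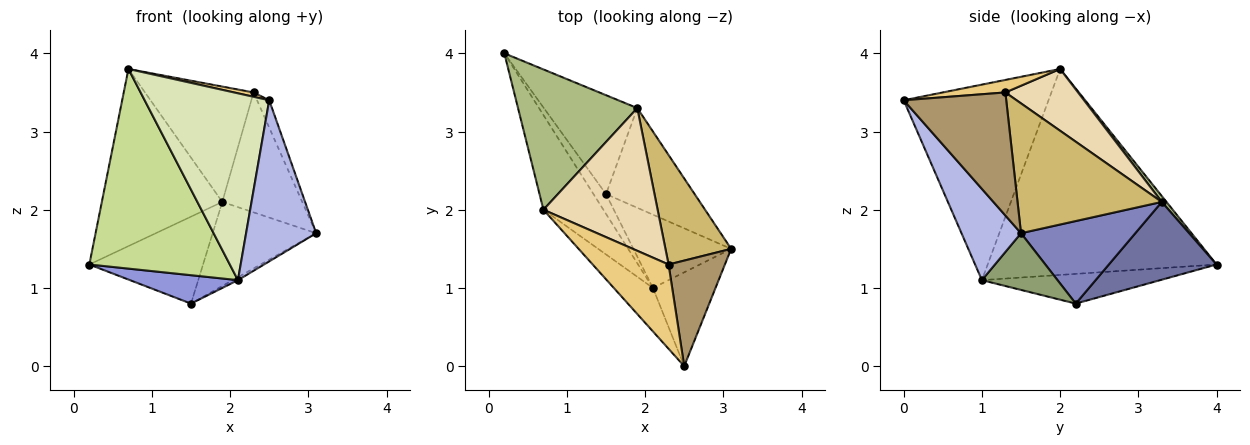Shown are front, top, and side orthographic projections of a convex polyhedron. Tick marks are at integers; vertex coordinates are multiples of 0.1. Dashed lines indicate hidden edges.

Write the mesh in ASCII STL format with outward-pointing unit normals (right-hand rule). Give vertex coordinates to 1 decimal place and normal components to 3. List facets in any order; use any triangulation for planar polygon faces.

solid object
 facet normal 0.530 0.560 -0.637
  outer loop
   vertex 1.9 3.3 2.1
   vertex 1.5 2.2 0.8
   vertex 0.2 4.0 1.3
  endloop
 endfacet
 facet normal 0.580 0.525 -0.623
  outer loop
   vertex 1.9 3.3 2.1
   vertex 3.1 1.5 1.7
   vertex 1.5 2.2 0.8
  endloop
 endfacet
 facet normal -0.805 -0.487 -0.339
  outer loop
   vertex 2.1 1.0 1.1
   vertex 0.2 4.0 1.3
   vertex 1.5 2.2 0.8
  endloop
 endfacet
 facet normal 0.592 -0.697 -0.406
  outer loop
   vertex 2.1 1.0 1.1
   vertex 3.1 1.5 1.7
   vertex 2.5 0.0 3.4
  endloop
 endfacet
 facet normal 0.501 0.035 -0.865
  outer loop
   vertex 2.1 1.0 1.1
   vertex 1.5 2.2 0.8
   vertex 3.1 1.5 1.7
  endloop
 endfacet
 facet normal 0.031 0.783 0.621
  outer loop
   vertex 0.7 2.0 3.8
   vertex 1.9 3.3 2.1
   vertex 0.2 4.0 1.3
  endloop
 endfacet
 facet normal -0.827 -0.508 -0.241
  outer loop
   vertex 0.7 2.0 3.8
   vertex 0.2 4.0 1.3
   vertex 2.1 1.0 1.1
  endloop
 endfacet
 facet normal -0.750 -0.645 -0.150
  outer loop
   vertex 0.7 2.0 3.8
   vertex 2.1 1.0 1.1
   vertex 2.5 0.0 3.4
  endloop
 endfacet
 facet normal 0.904 0.107 0.414
  outer loop
   vertex 2.3 1.3 3.5
   vertex 2.5 0.0 3.4
   vertex 3.1 1.5 1.7
  endloop
 endfacet
 facet normal 0.800 0.443 0.405
  outer loop
   vertex 2.3 1.3 3.5
   vertex 3.1 1.5 1.7
   vertex 1.9 3.3 2.1
  endloop
 endfacet
 facet normal 0.163 -0.051 0.985
  outer loop
   vertex 2.3 1.3 3.5
   vertex 0.7 2.0 3.8
   vertex 2.5 0.0 3.4
  endloop
 endfacet
 facet normal 0.388 0.579 0.717
  outer loop
   vertex 2.3 1.3 3.5
   vertex 1.9 3.3 2.1
   vertex 0.7 2.0 3.8
  endloop
 endfacet
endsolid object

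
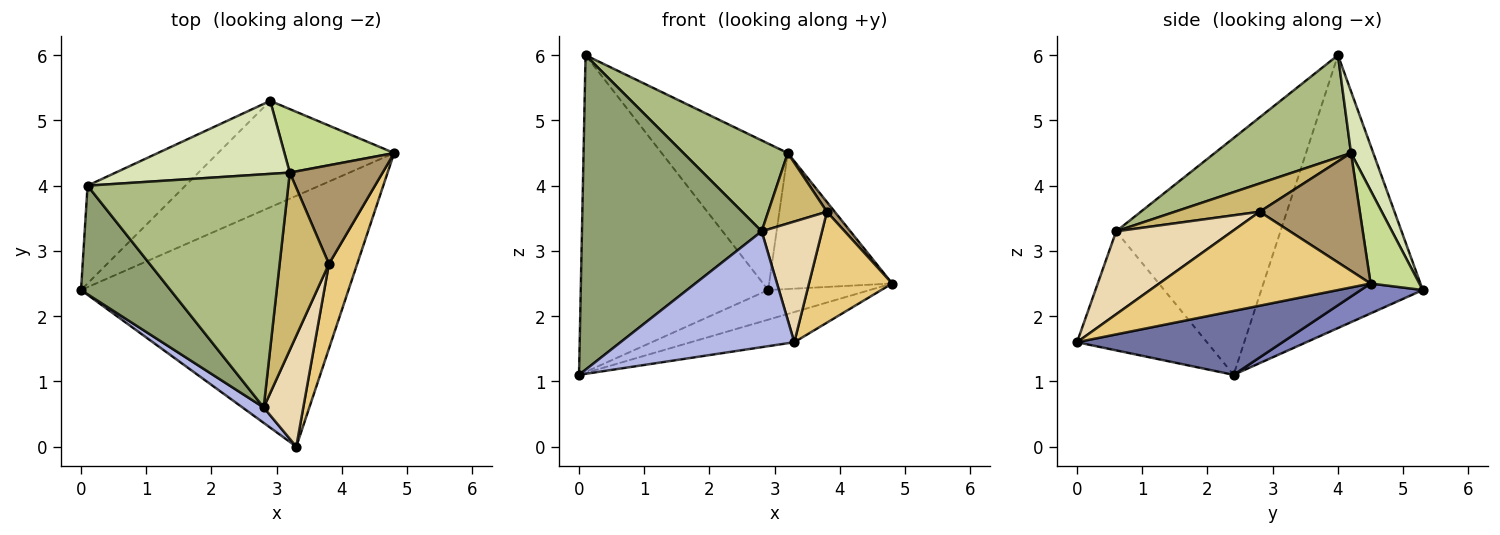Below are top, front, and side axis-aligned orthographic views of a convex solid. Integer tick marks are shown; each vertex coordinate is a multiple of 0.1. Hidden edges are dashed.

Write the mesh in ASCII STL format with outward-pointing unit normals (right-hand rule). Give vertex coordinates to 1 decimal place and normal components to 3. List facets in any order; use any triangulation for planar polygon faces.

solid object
 facet normal 0.231 0.116 -0.966
  outer loop
   vertex 3.3 0.0 1.6
   vertex 0.0 2.4 1.1
   vertex 4.8 4.5 2.5
  endloop
 endfacet
 facet normal 0.161 0.265 -0.951
  outer loop
   vertex 2.9 5.3 2.4
   vertex 4.8 4.5 2.5
   vertex 0.0 2.4 1.1
  endloop
 endfacet
 facet normal -0.636 0.738 -0.228
  outer loop
   vertex 2.9 5.3 2.4
   vertex 0.0 2.4 1.1
   vertex 0.1 4.0 6.0
  endloop
 endfacet
 facet normal -0.595 -0.796 0.106
  outer loop
   vertex 2.8 0.6 3.3
   vertex 0.0 2.4 1.1
   vertex 3.3 0.0 1.6
  endloop
 endfacet
 facet normal -0.654 -0.715 0.247
  outer loop
   vertex 2.8 0.6 3.3
   vertex 0.1 4.0 6.0
   vertex 0.0 2.4 1.1
  endloop
 endfacet
 facet normal 0.429 -0.328 0.842
  outer loop
   vertex 3.2 4.2 4.5
   vertex 0.1 4.0 6.0
   vertex 2.8 0.6 3.3
  endloop
 endfacet
 facet normal 0.338 0.853 0.398
  outer loop
   vertex 3.2 4.2 4.5
   vertex 4.8 4.5 2.5
   vertex 2.9 5.3 2.4
  endloop
 endfacet
 facet normal 0.156 0.884 0.441
  outer loop
   vertex 3.2 4.2 4.5
   vertex 2.9 5.3 2.4
   vertex 0.1 4.0 6.0
  endloop
 endfacet
 facet normal 0.784 -0.061 0.618
  outer loop
   vertex 3.8 2.8 3.6
   vertex 4.8 4.5 2.5
   vertex 3.2 4.2 4.5
  endloop
 endfacet
 facet normal 0.470 -0.326 0.820
  outer loop
   vertex 3.8 2.8 3.6
   vertex 3.2 4.2 4.5
   vertex 2.8 0.6 3.3
  endloop
 endfacet
 facet normal 0.896 -0.353 0.270
  outer loop
   vertex 3.8 2.8 3.6
   vertex 3.3 0.0 1.6
   vertex 4.8 4.5 2.5
  endloop
 endfacet
 facet normal 0.817 -0.425 0.390
  outer loop
   vertex 3.8 2.8 3.6
   vertex 2.8 0.6 3.3
   vertex 3.3 0.0 1.6
  endloop
 endfacet
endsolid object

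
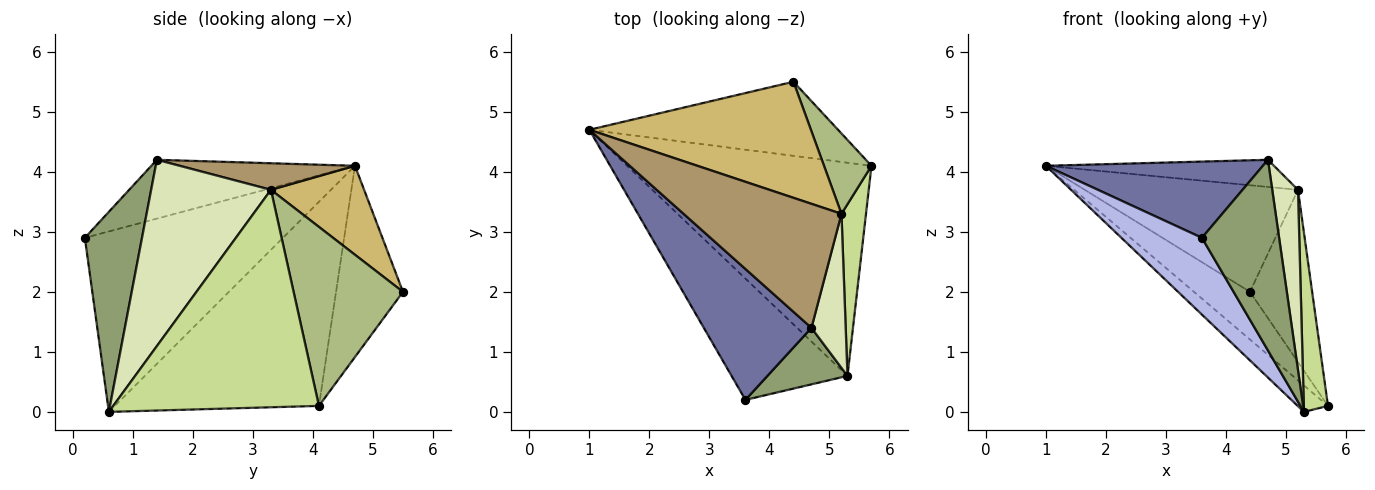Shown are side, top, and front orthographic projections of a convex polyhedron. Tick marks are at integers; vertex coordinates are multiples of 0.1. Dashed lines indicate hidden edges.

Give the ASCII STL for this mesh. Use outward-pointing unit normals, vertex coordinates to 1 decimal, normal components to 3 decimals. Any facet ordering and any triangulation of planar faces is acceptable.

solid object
 facet normal -0.427 -0.455 0.781
  outer loop
   vertex 4.7 1.4 4.2
   vertex 1.0 4.7 4.1
   vertex 3.6 0.2 2.9
  endloop
 endfacet
 facet normal -0.543 0.454 -0.706
  outer loop
   vertex 4.4 5.5 2.0
   vertex 5.7 4.1 0.1
   vertex 1.0 4.7 4.1
  endloop
 endfacet
 facet normal -0.638 0.095 -0.764
  outer loop
   vertex 5.3 0.6 0.0
   vertex 1.0 4.7 4.1
   vertex 5.7 4.1 0.1
  endloop
 endfacet
 facet normal -0.796 -0.324 -0.511
  outer loop
   vertex 5.3 0.6 0.0
   vertex 3.6 0.2 2.9
   vertex 1.0 4.7 4.1
  endloop
 endfacet
 facet normal 0.579 -0.782 0.232
  outer loop
   vertex 5.3 0.6 0.0
   vertex 4.7 1.4 4.2
   vertex 3.6 0.2 2.9
  endloop
 endfacet
 facet normal 0.847 0.482 0.225
  outer loop
   vertex 5.2 3.3 3.7
   vertex 5.7 4.1 0.1
   vertex 4.4 5.5 2.0
  endloop
 endfacet
 facet normal 0.987 -0.116 0.111
  outer loop
   vertex 5.2 3.3 3.7
   vertex 5.3 0.6 0.0
   vertex 5.7 4.1 0.1
  endloop
 endfacet
 facet normal 0.962 -0.207 0.177
  outer loop
   vertex 5.2 3.3 3.7
   vertex 4.7 1.4 4.2
   vertex 5.3 0.6 0.0
  endloop
 endfacet
 facet normal 0.162 0.211 0.964
  outer loop
   vertex 5.2 3.3 3.7
   vertex 1.0 4.7 4.1
   vertex 4.7 1.4 4.2
  endloop
 endfacet
 facet normal 0.284 0.649 0.706
  outer loop
   vertex 5.2 3.3 3.7
   vertex 4.4 5.5 2.0
   vertex 1.0 4.7 4.1
  endloop
 endfacet
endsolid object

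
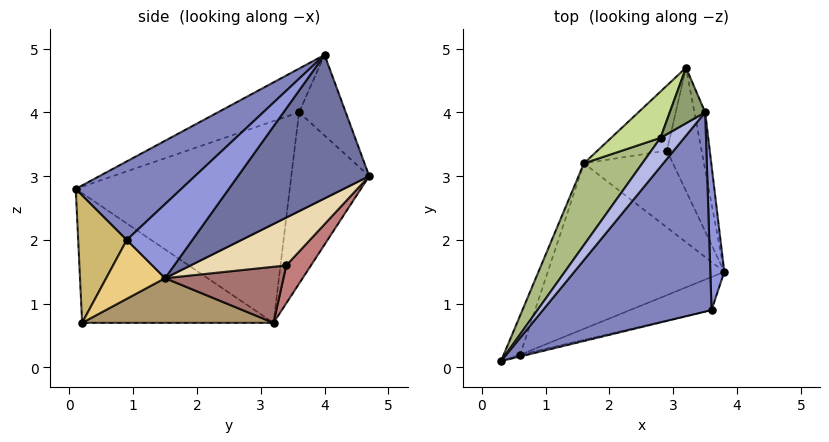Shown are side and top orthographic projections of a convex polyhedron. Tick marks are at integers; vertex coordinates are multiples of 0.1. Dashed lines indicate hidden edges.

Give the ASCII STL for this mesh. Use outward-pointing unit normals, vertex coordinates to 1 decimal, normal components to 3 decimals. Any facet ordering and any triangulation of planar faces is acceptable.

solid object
 facet normal 0.973 0.219 -0.073
  outer loop
   vertex 3.5 4.0 4.9
   vertex 3.8 1.5 1.4
   vertex 3.2 4.7 3.0
  endloop
 endfacet
 facet normal 0.324 -0.641 0.696
  outer loop
   vertex 3.6 0.9 2.0
   vertex 3.5 4.0 4.9
   vertex 0.3 0.1 2.8
  endloop
 endfacet
 facet normal 0.973 -0.141 0.184
  outer loop
   vertex 3.6 0.9 2.0
   vertex 3.8 1.5 1.4
   vertex 3.5 4.0 4.9
  endloop
 endfacet
 facet normal -0.797 0.421 0.433
  outer loop
   vertex 2.8 3.6 4.0
   vertex 0.3 0.1 2.8
   vertex 3.5 4.0 4.9
  endloop
 endfacet
 facet normal -0.751 0.573 0.329
  outer loop
   vertex 2.8 3.6 4.0
   vertex 3.5 4.0 4.9
   vertex 3.2 4.7 3.0
  endloop
 endfacet
 facet normal -0.827 0.509 0.239
  outer loop
   vertex 2.8 3.6 4.0
   vertex 1.6 3.2 0.7
   vertex 0.3 0.1 2.8
  endloop
 endfacet
 facet normal -0.824 0.515 0.237
  outer loop
   vertex 2.8 3.6 4.0
   vertex 3.2 4.7 3.0
   vertex 1.6 3.2 0.7
  endloop
 endfacet
 facet normal -0.942 0.314 -0.120
  outer loop
   vertex 0.6 0.2 0.7
   vertex 0.3 0.1 2.8
   vertex 1.6 3.2 0.7
  endloop
 endfacet
 facet normal 0.244 -0.081 -0.966
  outer loop
   vertex 0.6 0.2 0.7
   vertex 1.6 3.2 0.7
   vertex 3.8 1.5 1.4
  endloop
 endfacet
 facet normal 0.233 -0.972 -0.013
  outer loop
   vertex 0.6 0.2 0.7
   vertex 3.6 0.9 2.0
   vertex 0.3 0.1 2.8
  endloop
 endfacet
 facet normal 0.413 -0.709 -0.571
  outer loop
   vertex 0.6 0.2 0.7
   vertex 3.8 1.5 1.4
   vertex 3.6 0.9 2.0
  endloop
 endfacet
 facet normal 0.740 0.407 -0.536
  outer loop
   vertex 2.9 3.4 1.6
   vertex 3.2 4.7 3.0
   vertex 3.8 1.5 1.4
  endloop
 endfacet
 facet normal 0.505 0.323 -0.801
  outer loop
   vertex 2.9 3.4 1.6
   vertex 3.8 1.5 1.4
   vertex 1.6 3.2 0.7
  endloop
 endfacet
 facet normal 0.368 0.641 -0.674
  outer loop
   vertex 2.9 3.4 1.6
   vertex 1.6 3.2 0.7
   vertex 3.2 4.7 3.0
  endloop
 endfacet
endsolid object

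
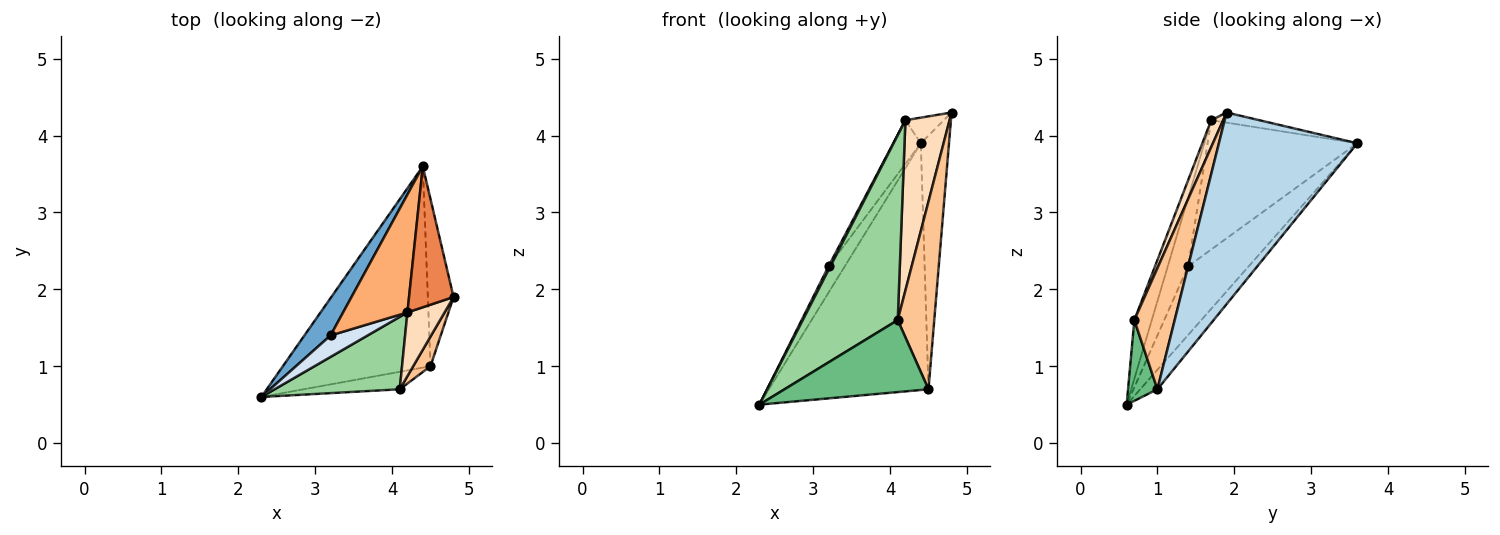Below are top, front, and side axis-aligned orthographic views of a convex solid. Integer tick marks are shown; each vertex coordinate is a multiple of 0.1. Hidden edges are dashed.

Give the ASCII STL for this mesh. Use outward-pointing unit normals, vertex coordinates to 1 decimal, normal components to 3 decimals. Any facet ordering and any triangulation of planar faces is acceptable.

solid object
 facet normal -0.906 0.244 0.345
  outer loop
   vertex 3.2 1.4 2.3
   vertex 4.4 3.6 3.9
   vertex 2.3 0.6 0.5
  endloop
 endfacet
 facet normal -0.083 0.772 -0.630
  outer loop
   vertex 4.5 1.0 0.7
   vertex 2.3 0.6 0.5
   vertex 4.4 3.6 3.9
  endloop
 endfacet
 facet normal 0.972 0.198 -0.130
  outer loop
   vertex 4.5 1.0 0.7
   vertex 4.4 3.6 3.9
   vertex 4.8 1.9 4.3
  endloop
 endfacet
 facet normal -0.877 -0.081 0.474
  outer loop
   vertex 4.2 1.7 4.2
   vertex 3.2 1.4 2.3
   vertex 2.3 0.6 0.5
  endloop
 endfacet
 facet normal -0.218 0.175 0.960
  outer loop
   vertex 4.2 1.7 4.2
   vertex 4.8 1.9 4.3
   vertex 4.4 3.6 3.9
  endloop
 endfacet
 facet normal -0.884 0.162 0.439
  outer loop
   vertex 4.2 1.7 4.2
   vertex 4.4 3.6 3.9
   vertex 3.2 1.4 2.3
  endloop
 endfacet
 facet normal 0.737 -0.667 0.105
  outer loop
   vertex 4.1 0.7 1.6
   vertex 4.5 1.0 0.7
   vertex 4.8 1.9 4.3
  endloop
 endfacet
 facet normal 0.246 -0.908 0.340
  outer loop
   vertex 4.1 0.7 1.6
   vertex 4.8 1.9 4.3
   vertex 4.2 1.7 4.2
  endloop
 endfacet
 facet normal 0.194 -0.953 -0.231
  outer loop
   vertex 4.1 0.7 1.6
   vertex 2.3 0.6 0.5
   vertex 4.5 1.0 0.7
  endloop
 endfacet
 facet normal -0.169 -0.918 0.359
  outer loop
   vertex 4.1 0.7 1.6
   vertex 4.2 1.7 4.2
   vertex 2.3 0.6 0.5
  endloop
 endfacet
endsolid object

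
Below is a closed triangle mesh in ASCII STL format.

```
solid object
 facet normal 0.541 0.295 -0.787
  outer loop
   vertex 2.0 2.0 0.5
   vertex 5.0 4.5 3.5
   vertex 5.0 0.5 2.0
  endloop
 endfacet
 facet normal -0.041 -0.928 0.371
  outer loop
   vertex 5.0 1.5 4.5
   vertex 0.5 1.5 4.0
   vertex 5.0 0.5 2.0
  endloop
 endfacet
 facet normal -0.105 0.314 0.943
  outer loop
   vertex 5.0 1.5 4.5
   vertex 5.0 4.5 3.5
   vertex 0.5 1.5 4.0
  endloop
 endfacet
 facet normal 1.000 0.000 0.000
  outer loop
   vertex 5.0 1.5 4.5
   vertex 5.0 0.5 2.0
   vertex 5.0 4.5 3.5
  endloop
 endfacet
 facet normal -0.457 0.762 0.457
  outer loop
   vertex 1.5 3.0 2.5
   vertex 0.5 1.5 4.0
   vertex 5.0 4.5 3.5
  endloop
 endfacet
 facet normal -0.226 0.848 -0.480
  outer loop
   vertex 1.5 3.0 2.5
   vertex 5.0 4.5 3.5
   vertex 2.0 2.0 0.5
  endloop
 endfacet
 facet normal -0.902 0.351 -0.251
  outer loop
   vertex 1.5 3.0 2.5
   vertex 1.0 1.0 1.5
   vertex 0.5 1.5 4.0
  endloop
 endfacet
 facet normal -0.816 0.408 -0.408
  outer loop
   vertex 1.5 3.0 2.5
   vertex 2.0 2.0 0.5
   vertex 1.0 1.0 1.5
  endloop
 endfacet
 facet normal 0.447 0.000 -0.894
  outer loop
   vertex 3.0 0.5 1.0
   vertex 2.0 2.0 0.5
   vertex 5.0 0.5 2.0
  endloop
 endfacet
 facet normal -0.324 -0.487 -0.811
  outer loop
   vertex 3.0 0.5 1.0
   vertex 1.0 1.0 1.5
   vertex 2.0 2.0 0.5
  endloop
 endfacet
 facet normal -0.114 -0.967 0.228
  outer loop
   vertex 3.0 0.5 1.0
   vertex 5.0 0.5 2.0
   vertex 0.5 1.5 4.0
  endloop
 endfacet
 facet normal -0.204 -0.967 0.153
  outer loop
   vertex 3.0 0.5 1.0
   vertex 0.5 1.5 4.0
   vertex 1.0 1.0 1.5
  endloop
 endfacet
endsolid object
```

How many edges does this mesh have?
18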